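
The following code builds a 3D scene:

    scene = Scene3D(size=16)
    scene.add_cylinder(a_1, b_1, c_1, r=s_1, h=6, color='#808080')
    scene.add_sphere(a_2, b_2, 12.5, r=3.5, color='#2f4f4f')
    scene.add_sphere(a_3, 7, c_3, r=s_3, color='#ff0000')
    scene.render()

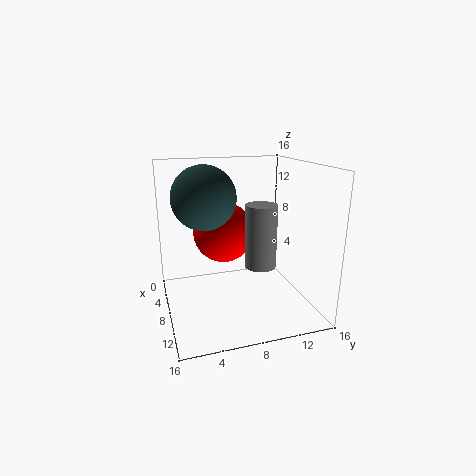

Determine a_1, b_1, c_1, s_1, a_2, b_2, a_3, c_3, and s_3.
a_1 = 13.5; b_1 = 8.5; c_1 = 7; s_1 = 1.5; a_2 = 7; b_2 = 4.5; a_3 = 5.5; c_3 = 8; s_3 = 3.5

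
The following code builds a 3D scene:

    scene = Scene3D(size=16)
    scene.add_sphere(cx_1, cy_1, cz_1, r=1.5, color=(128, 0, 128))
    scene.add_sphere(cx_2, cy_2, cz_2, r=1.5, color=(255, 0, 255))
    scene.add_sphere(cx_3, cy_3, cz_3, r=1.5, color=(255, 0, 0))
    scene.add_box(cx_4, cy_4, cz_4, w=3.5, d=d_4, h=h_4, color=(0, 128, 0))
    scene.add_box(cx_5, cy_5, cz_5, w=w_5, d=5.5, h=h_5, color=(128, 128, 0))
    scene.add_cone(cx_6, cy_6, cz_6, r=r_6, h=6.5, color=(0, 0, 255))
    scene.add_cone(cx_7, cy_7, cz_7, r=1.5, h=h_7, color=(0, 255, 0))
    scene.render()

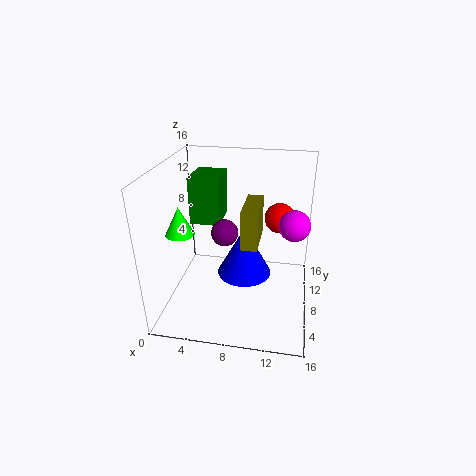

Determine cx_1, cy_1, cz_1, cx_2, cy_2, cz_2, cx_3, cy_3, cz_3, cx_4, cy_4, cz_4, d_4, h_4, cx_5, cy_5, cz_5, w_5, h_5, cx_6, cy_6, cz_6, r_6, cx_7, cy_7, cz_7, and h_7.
cx_1 = 6.5; cy_1 = 8; cz_1 = 8.5; cx_2 = 14; cy_2 = 5; cz_2 = 11.5; cx_3 = 12.5; cy_3 = 6.5; cz_3 = 11.5; cx_4 = 2; cy_4 = 9.5; cz_4 = 8.5; d_4 = 4.5; h_4 = 5.5; cx_5 = 8; cy_5 = 9.5; cz_5 = 5.5; w_5 = 2; h_5 = 5; cx_6 = 8; cy_6 = 12.5; cz_6 = 0.5; r_6 = 3.5; cx_7 = 2.5; cy_7 = 5; cz_7 = 9.5; h_7 = 3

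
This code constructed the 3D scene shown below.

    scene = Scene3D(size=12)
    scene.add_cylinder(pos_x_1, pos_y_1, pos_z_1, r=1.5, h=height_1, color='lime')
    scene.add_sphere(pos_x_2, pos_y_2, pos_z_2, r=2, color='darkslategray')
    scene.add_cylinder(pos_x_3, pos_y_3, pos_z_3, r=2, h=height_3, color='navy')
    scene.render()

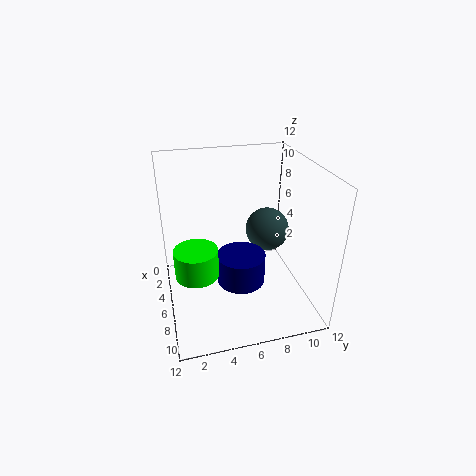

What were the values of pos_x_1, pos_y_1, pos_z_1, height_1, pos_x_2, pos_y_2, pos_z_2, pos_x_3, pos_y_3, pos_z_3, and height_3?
pos_x_1 = 10; pos_y_1 = 2; pos_z_1 = 6; height_1 = 2; pos_x_2 = 3.5; pos_y_2 = 9.5; pos_z_2 = 5; pos_x_3 = 7; pos_y_3 = 6; pos_z_3 = 2.5; height_3 = 2.5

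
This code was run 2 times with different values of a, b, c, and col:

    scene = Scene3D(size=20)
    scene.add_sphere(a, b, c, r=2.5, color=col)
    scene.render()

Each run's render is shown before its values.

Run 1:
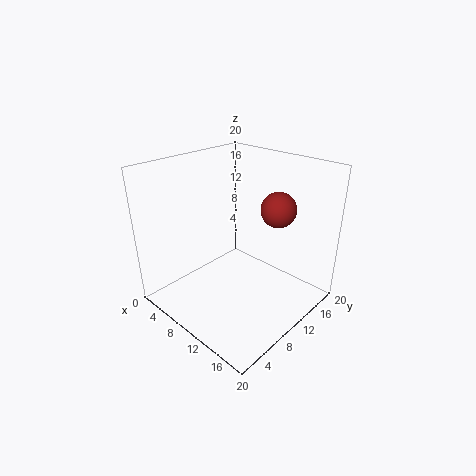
a = 13, b = 15, c = 13.5, col = 'brown'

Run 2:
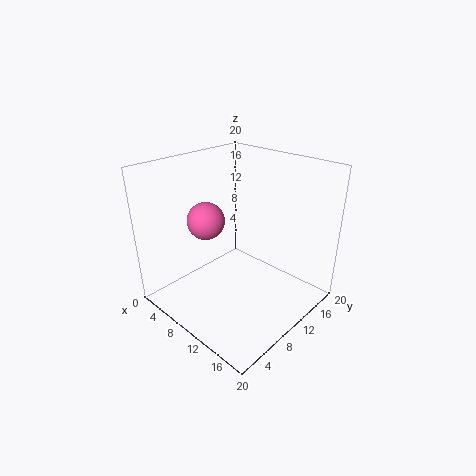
a = 7.5, b = 6.5, c = 13, col = 'hotpink'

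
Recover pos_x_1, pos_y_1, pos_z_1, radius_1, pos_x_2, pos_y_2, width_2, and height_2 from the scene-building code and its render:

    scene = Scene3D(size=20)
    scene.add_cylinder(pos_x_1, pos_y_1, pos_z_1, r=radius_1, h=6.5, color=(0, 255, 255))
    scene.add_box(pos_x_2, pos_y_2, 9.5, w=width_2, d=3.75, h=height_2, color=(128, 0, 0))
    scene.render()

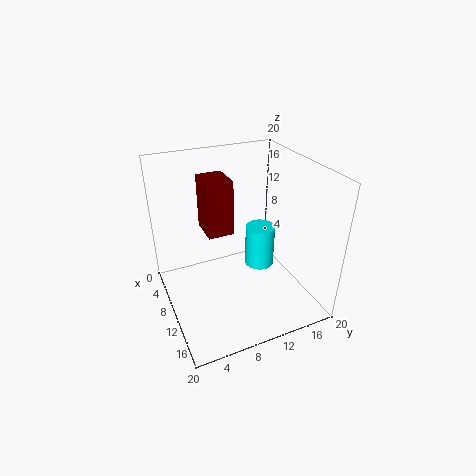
pos_x_1 = 7.25
pos_y_1 = 15
pos_z_1 = 2.75
radius_1 = 2.25
pos_x_2 = 3.25
pos_y_2 = 6.5
width_2 = 4.75
height_2 = 8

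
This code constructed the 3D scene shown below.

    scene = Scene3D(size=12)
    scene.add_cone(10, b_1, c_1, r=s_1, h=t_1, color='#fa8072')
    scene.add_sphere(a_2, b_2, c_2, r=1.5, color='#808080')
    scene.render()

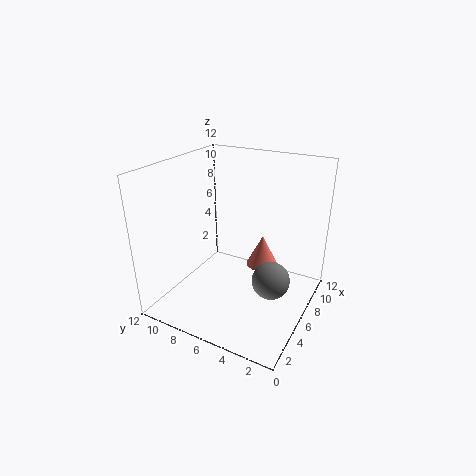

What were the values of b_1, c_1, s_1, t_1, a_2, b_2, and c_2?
b_1 = 5.5, c_1 = 1.5, s_1 = 1.5, t_1 = 3, a_2 = 5, b_2 = 2.5, c_2 = 3.5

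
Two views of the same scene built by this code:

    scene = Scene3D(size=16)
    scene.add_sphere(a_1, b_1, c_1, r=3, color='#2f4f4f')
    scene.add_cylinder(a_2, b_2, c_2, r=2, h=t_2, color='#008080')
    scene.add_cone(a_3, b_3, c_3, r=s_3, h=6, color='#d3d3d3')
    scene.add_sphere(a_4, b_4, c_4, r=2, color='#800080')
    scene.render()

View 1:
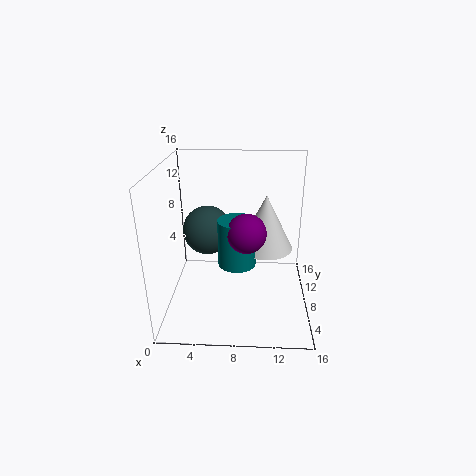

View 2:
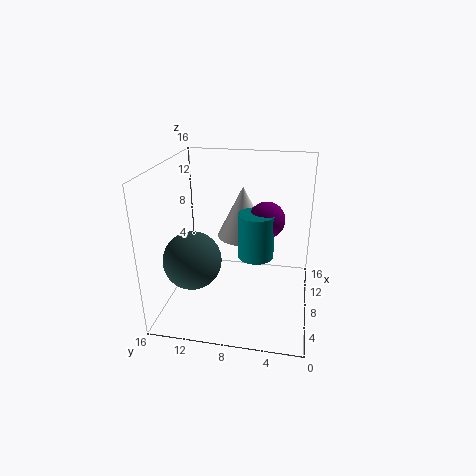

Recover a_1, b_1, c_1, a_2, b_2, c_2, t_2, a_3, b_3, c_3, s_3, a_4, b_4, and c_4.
a_1 = 4; b_1 = 12; c_1 = 7; a_2 = 8; b_2 = 6; c_2 = 6; t_2 = 5; a_3 = 11; b_3 = 8; c_3 = 7; s_3 = 3; a_4 = 9; b_4 = 5; c_4 = 10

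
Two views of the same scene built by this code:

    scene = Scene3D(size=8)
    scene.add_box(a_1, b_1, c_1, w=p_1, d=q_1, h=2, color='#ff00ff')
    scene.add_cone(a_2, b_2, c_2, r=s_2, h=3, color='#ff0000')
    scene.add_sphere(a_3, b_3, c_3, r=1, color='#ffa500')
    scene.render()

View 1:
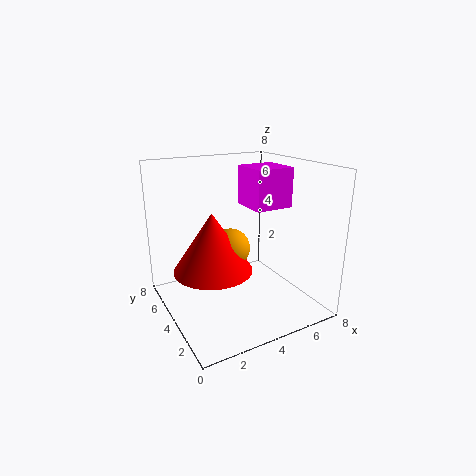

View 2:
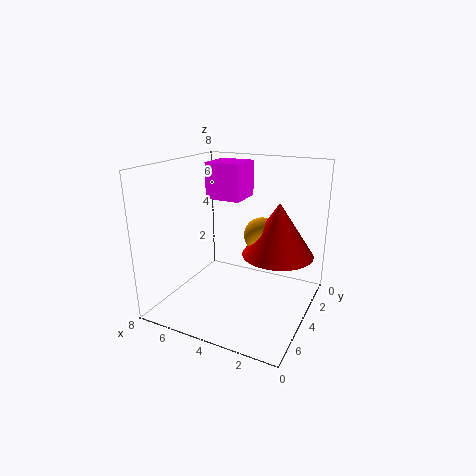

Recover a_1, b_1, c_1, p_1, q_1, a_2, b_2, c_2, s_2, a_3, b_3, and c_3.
a_1 = 4, b_1 = 2, c_1 = 6, p_1 = 2, q_1 = 2, a_2 = 2, b_2 = 3, c_2 = 3, s_2 = 2, a_3 = 3, b_3 = 3, c_3 = 4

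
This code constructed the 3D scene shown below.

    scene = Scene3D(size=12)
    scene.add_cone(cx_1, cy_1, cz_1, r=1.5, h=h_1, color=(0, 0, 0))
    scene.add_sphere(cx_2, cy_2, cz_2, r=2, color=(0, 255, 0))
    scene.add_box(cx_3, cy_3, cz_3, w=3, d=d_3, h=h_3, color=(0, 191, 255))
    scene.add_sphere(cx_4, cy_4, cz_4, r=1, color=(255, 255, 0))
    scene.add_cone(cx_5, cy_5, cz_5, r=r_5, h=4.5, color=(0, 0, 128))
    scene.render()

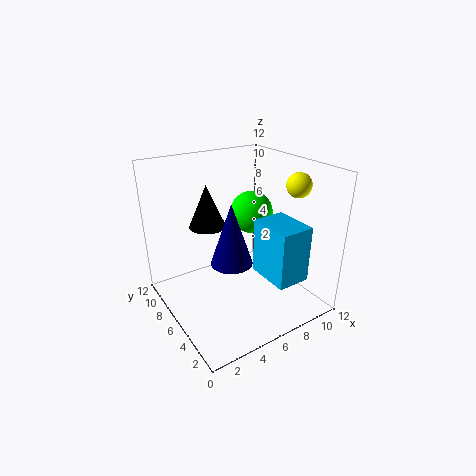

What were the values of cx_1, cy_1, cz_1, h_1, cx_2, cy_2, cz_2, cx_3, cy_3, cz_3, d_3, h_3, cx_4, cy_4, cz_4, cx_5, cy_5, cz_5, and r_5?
cx_1 = 4, cy_1 = 7.5, cz_1 = 7, h_1 = 3.5, cx_2 = 9.5, cy_2 = 9, cz_2 = 6.5, cx_3 = 8, cy_3 = 2.5, cz_3 = 2, d_3 = 4, h_3 = 5, cx_4 = 10, cy_4 = 3.5, cz_4 = 10.5, cx_5 = 3.5, cy_5 = 3, cz_5 = 6, r_5 = 1.5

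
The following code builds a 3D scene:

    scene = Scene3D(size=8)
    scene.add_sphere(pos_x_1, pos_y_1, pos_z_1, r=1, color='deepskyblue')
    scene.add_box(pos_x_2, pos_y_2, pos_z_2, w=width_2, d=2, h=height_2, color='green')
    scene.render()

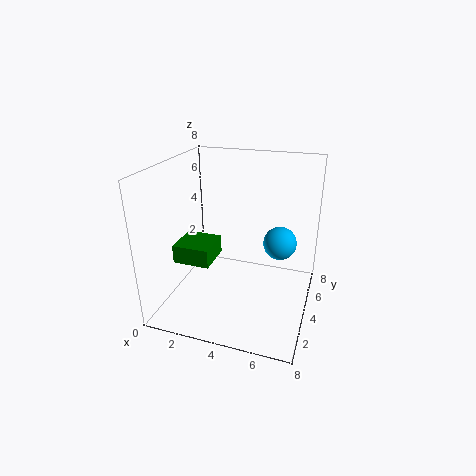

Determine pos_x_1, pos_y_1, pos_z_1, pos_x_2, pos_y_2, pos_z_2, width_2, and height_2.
pos_x_1 = 6
pos_y_1 = 6
pos_z_1 = 3
pos_x_2 = 1
pos_y_2 = 2
pos_z_2 = 3
width_2 = 2
height_2 = 1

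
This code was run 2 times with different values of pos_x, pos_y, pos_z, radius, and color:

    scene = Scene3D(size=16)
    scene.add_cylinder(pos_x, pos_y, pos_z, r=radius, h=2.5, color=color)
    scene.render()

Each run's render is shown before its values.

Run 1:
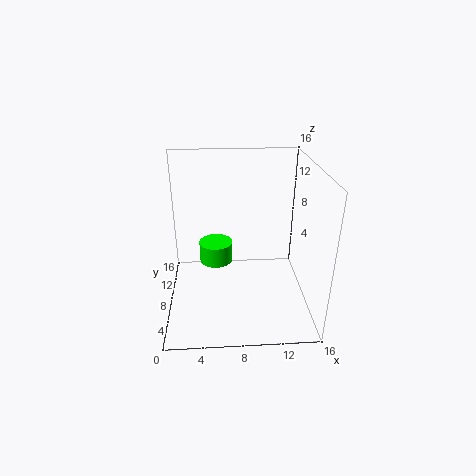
pos_x = 5.5; pos_y = 11; pos_z = 3.5; radius = 2; color = 'lime'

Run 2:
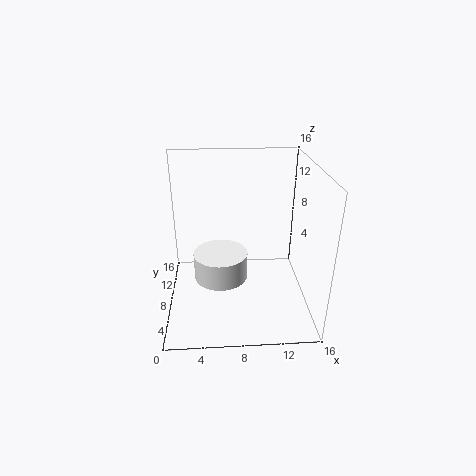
pos_x = 6; pos_y = 2.5; pos_z = 7; radius = 2.5; color = 'white'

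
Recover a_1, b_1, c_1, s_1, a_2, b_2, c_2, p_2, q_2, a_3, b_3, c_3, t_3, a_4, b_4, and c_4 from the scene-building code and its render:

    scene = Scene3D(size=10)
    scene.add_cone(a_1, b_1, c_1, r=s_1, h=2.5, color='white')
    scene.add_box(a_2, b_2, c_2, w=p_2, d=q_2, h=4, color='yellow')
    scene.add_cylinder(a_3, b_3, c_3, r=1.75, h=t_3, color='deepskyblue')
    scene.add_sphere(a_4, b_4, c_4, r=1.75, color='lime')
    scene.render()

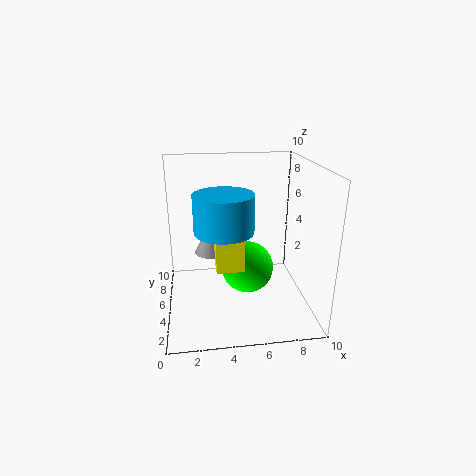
a_1 = 3.25, b_1 = 6.75, c_1 = 3.25, s_1 = 1.25, a_2 = 3.25, b_2 = 2, c_2 = 4, p_2 = 1.75, q_2 = 1.5, a_3 = 3.75, b_3 = 2, c_3 = 6.75, t_3 = 2.25, a_4 = 5.5, b_4 = 4, c_4 = 3.25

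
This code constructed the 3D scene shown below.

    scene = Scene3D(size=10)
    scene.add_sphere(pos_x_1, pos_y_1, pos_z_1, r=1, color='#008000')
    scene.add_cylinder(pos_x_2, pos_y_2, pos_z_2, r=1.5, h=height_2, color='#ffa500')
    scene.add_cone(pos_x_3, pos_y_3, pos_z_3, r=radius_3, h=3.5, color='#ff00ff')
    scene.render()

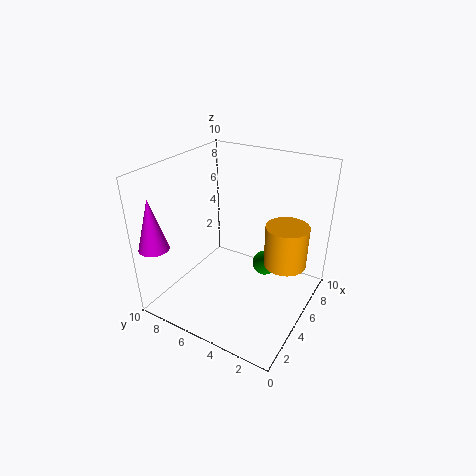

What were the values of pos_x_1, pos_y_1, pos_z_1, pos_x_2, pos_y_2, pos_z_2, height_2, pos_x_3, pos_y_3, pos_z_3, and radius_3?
pos_x_1 = 8.5
pos_y_1 = 4.5
pos_z_1 = 1
pos_x_2 = 6.5
pos_y_2 = 2
pos_z_2 = 3
height_2 = 3
pos_x_3 = 1
pos_y_3 = 9
pos_z_3 = 5
radius_3 = 1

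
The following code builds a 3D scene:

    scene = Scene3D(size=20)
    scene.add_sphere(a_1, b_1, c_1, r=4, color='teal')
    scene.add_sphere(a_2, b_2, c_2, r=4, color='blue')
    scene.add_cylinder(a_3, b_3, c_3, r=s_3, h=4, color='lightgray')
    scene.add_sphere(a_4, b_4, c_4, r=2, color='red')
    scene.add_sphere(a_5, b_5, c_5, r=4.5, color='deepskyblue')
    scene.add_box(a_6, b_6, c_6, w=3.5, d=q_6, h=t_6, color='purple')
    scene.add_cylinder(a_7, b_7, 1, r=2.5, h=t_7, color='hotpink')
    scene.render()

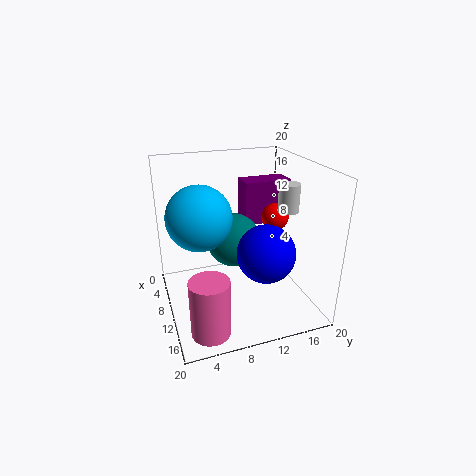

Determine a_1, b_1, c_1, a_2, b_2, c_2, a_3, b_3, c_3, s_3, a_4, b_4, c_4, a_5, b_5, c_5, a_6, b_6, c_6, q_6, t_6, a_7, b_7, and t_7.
a_1 = 6.5; b_1 = 10.5; c_1 = 8; a_2 = 13; b_2 = 13; c_2 = 8.5; a_3 = 10; b_3 = 17.5; c_3 = 13; s_3 = 1.5; a_4 = 8; b_4 = 16.5; c_4 = 11.5; a_5 = 8.5; b_5 = 5; c_5 = 13; a_6 = 3; b_6 = 12.5; c_6 = 10; q_6 = 7; t_6 = 6.5; a_7 = 17; b_7 = 4; t_7 = 7.5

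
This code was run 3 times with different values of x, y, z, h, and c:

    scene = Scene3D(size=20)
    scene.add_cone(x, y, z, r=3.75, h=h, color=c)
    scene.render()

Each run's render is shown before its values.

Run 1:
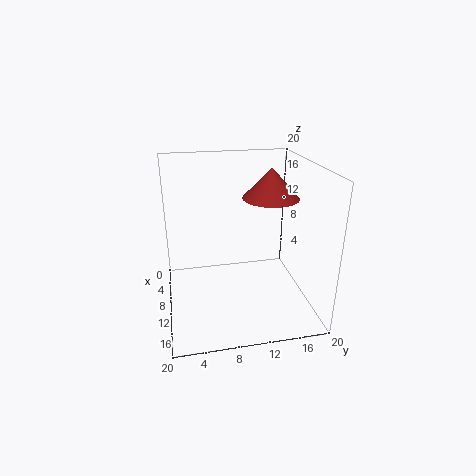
x = 10.75; y = 14.25; z = 15.75; h = 4; c = 'brown'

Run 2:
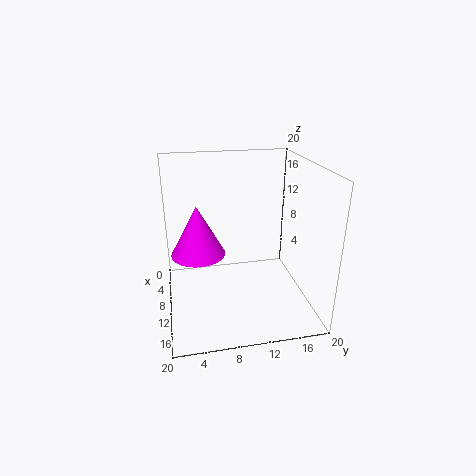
x = 9.25; y = 4.5; z = 7.75; h = 7; c = 'magenta'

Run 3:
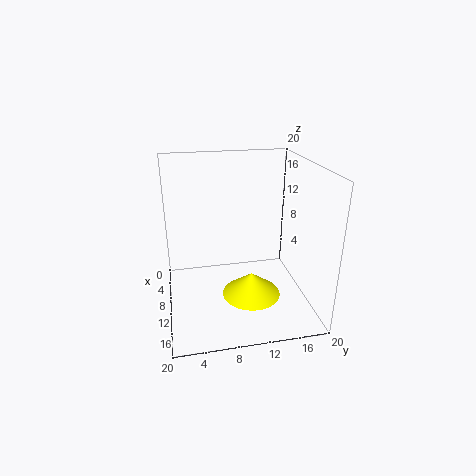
x = 15; y = 10.75; z = 4.25; h = 3; c = 'yellow'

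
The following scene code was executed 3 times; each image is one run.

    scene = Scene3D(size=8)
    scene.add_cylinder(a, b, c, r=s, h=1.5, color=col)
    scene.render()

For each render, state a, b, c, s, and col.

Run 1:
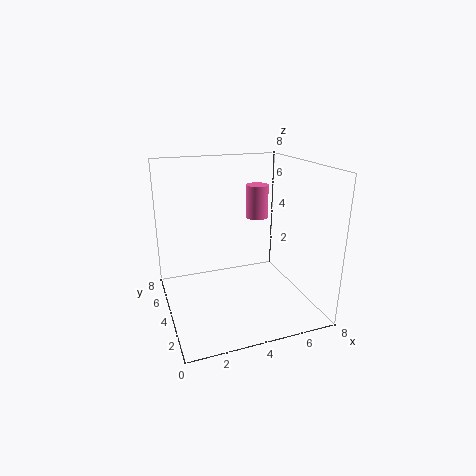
a = 4, b = 1.5, c = 6, s = 0.5, col = 'hotpink'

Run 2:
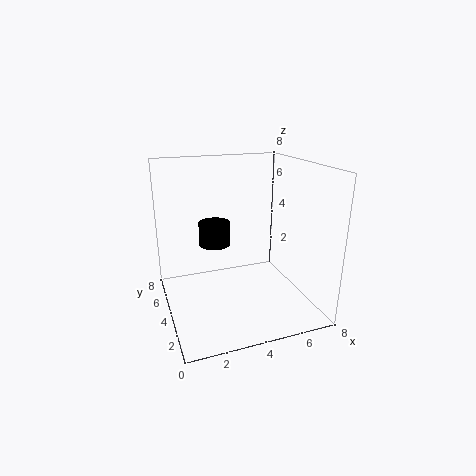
a = 3.5, b = 7, c = 2.5, s = 1, col = 'black'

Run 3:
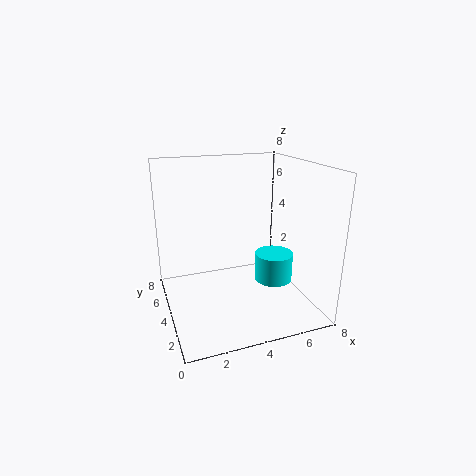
a = 5.5, b = 2.5, c = 2, s = 1, col = 'cyan'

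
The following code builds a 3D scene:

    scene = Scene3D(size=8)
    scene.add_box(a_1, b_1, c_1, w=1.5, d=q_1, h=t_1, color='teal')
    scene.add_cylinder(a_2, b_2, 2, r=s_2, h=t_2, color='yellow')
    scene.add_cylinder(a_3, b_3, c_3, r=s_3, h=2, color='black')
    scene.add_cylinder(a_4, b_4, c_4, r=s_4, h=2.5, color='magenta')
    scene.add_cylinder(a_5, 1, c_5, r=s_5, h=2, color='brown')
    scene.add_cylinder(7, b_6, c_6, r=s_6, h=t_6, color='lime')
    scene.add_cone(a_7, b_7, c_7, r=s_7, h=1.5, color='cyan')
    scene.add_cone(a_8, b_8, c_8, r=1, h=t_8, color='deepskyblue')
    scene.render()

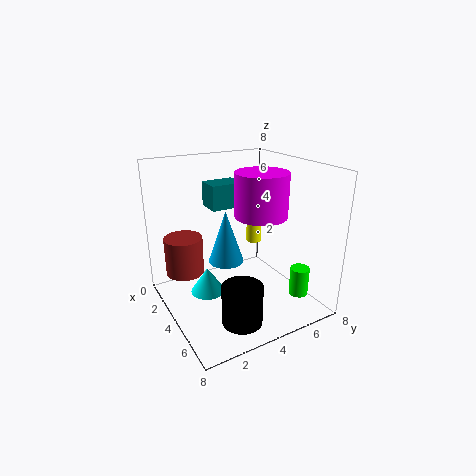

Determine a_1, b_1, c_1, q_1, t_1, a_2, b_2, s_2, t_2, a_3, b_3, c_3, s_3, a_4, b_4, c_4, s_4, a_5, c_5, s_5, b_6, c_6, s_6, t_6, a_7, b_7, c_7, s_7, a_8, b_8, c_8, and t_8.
a_1 = 0.5, b_1 = 3.5, c_1 = 5, q_1 = 2, t_1 = 1.5, a_2 = 1, b_2 = 7, s_2 = 0.5, t_2 = 2, a_3 = 7, b_3 = 2.5, c_3 = 1, s_3 = 1, a_4 = 4, b_4 = 5.5, c_4 = 5, s_4 = 1.5, a_5 = 3.5, c_5 = 2.5, s_5 = 1, b_6 = 6, c_6 = 1.5, s_6 = 0.5, t_6 = 1.5, a_7 = 3, b_7 = 2.5, c_7 = 0.5, s_7 = 1, a_8 = 3.5, b_8 = 3.5, c_8 = 2.5, t_8 = 3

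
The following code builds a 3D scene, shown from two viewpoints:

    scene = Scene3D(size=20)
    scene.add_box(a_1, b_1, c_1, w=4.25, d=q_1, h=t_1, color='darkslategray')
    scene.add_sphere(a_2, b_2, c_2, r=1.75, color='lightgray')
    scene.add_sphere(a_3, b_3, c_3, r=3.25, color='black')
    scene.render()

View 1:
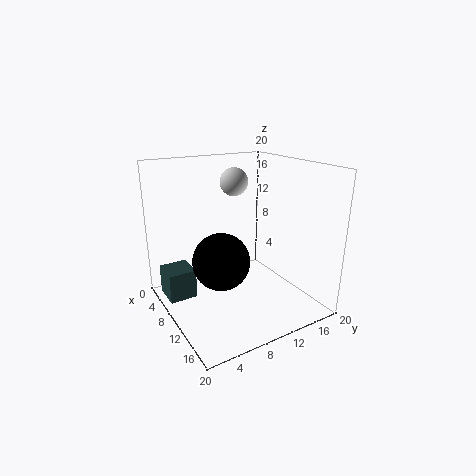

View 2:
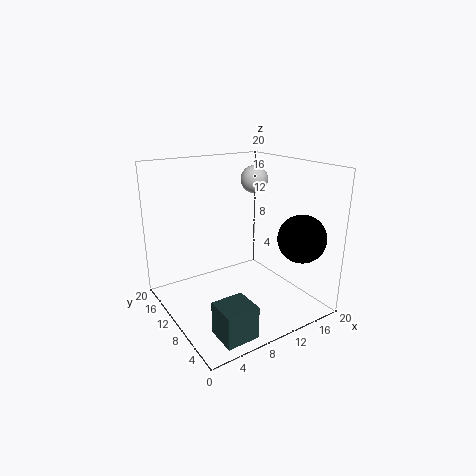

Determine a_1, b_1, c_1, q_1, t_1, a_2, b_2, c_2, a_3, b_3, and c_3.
a_1 = 2.75; b_1 = 0.75; c_1 = 0.75; q_1 = 4; t_1 = 4.25; a_2 = 11.5; b_2 = 8.5; c_2 = 18.25; a_3 = 16.25; b_3 = 4; c_3 = 10.5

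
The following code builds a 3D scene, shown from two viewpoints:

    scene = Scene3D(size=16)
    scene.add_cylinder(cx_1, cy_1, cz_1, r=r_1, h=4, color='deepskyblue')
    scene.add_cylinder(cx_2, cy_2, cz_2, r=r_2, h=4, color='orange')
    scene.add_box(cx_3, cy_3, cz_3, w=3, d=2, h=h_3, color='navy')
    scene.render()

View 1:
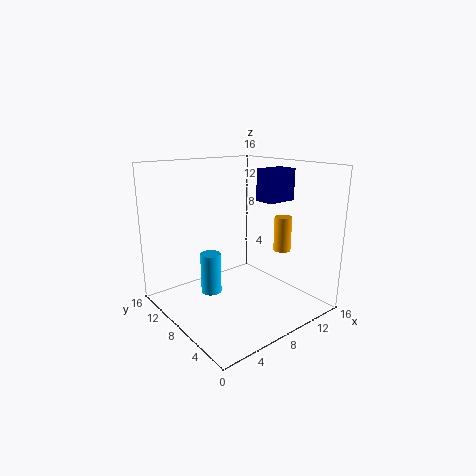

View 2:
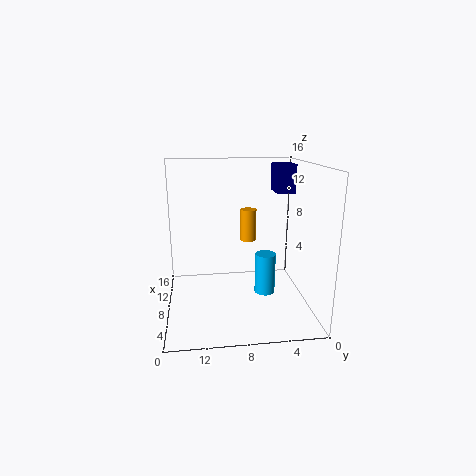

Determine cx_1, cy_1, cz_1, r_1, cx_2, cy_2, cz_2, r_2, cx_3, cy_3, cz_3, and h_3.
cx_1 = 3; cy_1 = 6; cz_1 = 4; r_1 = 1; cx_2 = 13; cy_2 = 6; cz_2 = 6; r_2 = 1; cx_3 = 7; cy_3 = 2; cz_3 = 13; h_3 = 3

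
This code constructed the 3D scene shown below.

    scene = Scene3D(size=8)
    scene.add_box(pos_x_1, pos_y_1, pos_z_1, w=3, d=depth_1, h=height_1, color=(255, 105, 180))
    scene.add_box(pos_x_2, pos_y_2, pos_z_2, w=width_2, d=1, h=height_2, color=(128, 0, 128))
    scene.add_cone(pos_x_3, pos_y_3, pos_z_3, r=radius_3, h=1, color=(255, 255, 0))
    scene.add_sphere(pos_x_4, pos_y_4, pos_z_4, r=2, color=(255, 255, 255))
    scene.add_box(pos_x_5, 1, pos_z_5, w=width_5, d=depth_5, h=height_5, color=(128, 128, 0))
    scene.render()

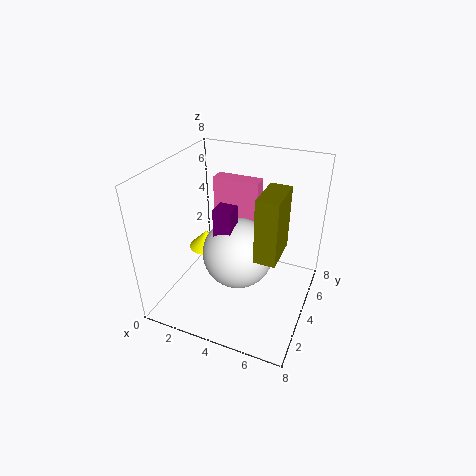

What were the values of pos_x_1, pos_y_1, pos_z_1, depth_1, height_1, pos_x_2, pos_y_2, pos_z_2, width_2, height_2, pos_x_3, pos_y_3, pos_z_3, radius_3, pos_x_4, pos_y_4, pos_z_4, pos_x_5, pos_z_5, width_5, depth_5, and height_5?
pos_x_1 = 1, pos_y_1 = 7, pos_z_1 = 3, depth_1 = 1, height_1 = 3, pos_x_2 = 3, pos_y_2 = 3, pos_z_2 = 3, width_2 = 1, height_2 = 3, pos_x_3 = 2, pos_y_3 = 4, pos_z_3 = 3, radius_3 = 1, pos_x_4 = 4, pos_y_4 = 4, pos_z_4 = 3, pos_x_5 = 6, pos_z_5 = 5, width_5 = 1, depth_5 = 2, height_5 = 3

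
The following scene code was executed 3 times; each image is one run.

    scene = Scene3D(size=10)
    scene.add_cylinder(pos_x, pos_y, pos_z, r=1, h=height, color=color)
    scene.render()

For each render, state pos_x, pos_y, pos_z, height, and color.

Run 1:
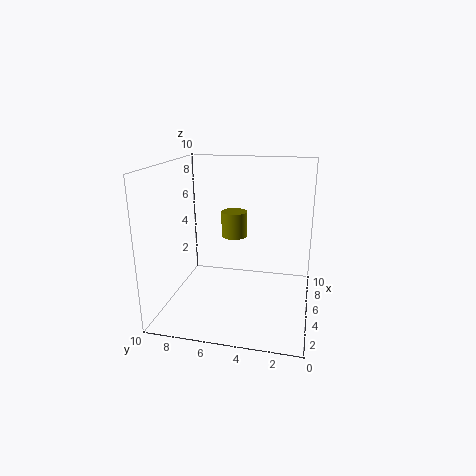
pos_x = 8, pos_y = 6, pos_z = 4, height = 2, color = 'olive'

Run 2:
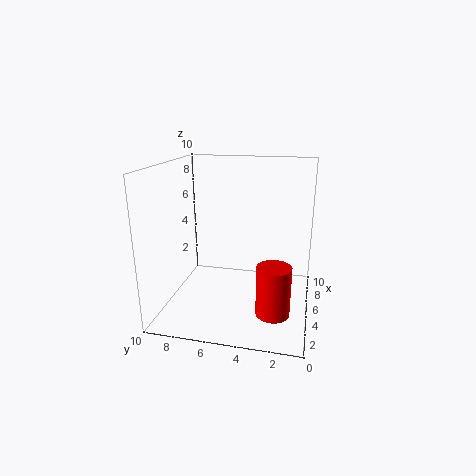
pos_x = 1, pos_y = 2, pos_z = 2, height = 3, color = 'red'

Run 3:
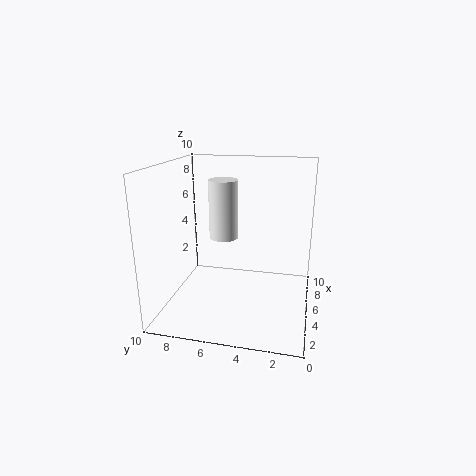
pos_x = 5, pos_y = 6, pos_z = 5, height = 4, color = 'white'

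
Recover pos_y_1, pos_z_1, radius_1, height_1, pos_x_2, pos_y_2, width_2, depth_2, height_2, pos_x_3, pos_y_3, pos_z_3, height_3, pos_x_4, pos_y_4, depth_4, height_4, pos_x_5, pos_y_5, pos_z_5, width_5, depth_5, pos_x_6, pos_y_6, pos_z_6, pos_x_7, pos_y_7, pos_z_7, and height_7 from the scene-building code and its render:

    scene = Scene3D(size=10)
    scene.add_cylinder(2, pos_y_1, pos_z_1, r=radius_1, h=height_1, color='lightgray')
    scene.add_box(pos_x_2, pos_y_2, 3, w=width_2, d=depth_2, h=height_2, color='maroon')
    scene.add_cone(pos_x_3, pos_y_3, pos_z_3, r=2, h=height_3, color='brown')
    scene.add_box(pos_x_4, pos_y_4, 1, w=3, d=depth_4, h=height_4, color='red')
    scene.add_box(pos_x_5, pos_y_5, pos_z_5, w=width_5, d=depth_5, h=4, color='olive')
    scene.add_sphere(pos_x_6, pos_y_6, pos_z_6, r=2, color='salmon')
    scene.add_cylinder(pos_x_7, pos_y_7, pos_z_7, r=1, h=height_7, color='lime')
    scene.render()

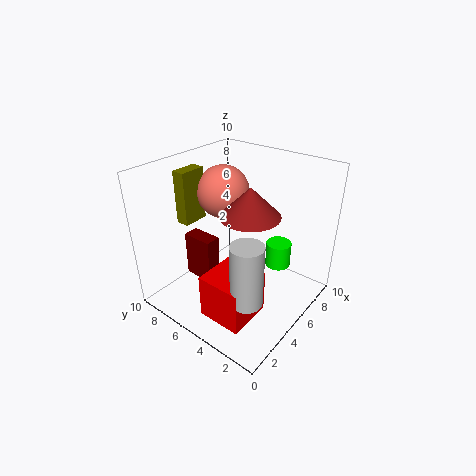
pos_y_1 = 2
pos_z_1 = 3
radius_1 = 1
height_1 = 4
pos_x_2 = 2
pos_y_2 = 5
width_2 = 1
depth_2 = 2
height_2 = 3
pos_x_3 = 5
pos_y_3 = 4
pos_z_3 = 7
height_3 = 2
pos_x_4 = 1
pos_y_4 = 2
depth_4 = 3
height_4 = 3
pos_x_5 = 4
pos_y_5 = 9
pos_z_5 = 5
width_5 = 2
depth_5 = 1
pos_x_6 = 7
pos_y_6 = 8
pos_z_6 = 7
pos_x_7 = 9
pos_y_7 = 4
pos_z_7 = 1
height_7 = 2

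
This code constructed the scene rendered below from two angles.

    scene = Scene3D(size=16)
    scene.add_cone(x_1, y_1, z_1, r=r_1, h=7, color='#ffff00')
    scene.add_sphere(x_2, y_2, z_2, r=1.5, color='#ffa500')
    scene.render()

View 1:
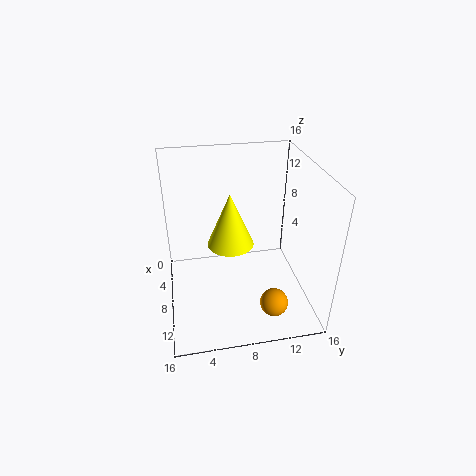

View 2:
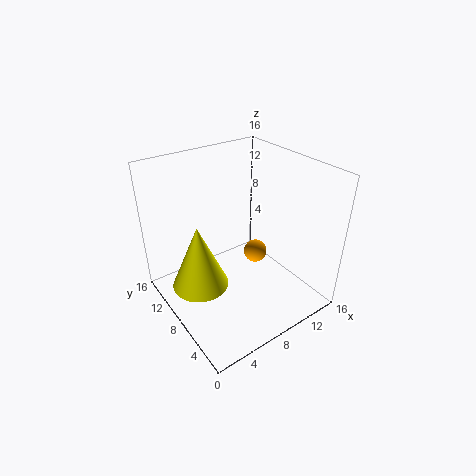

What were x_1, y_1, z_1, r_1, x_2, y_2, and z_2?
x_1 = 3
y_1 = 8
z_1 = 4
r_1 = 3
x_2 = 13
y_2 = 11
z_2 = 2.5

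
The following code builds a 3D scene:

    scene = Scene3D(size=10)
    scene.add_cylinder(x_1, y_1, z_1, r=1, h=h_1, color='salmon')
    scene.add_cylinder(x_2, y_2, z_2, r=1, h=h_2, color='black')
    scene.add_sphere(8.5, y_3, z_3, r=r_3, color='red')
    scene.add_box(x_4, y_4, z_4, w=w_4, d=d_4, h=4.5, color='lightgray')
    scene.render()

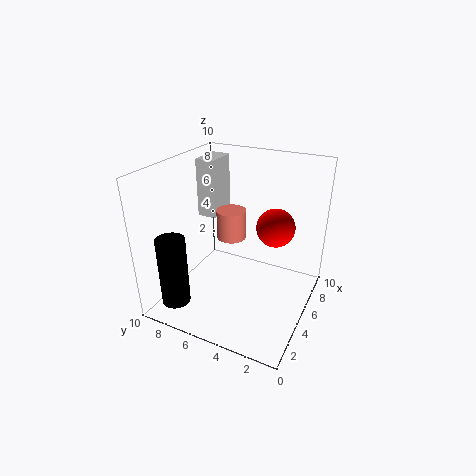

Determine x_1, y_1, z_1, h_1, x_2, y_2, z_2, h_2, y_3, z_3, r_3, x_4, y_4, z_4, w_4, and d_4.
x_1 = 5
y_1 = 5.5
z_1 = 5
h_1 = 2
x_2 = 2
y_2 = 8.5
z_2 = 0.5
h_2 = 5
y_3 = 3.5
z_3 = 4.5
r_3 = 1.5
x_4 = 7
y_4 = 8
z_4 = 5
w_4 = 2.5
d_4 = 1.5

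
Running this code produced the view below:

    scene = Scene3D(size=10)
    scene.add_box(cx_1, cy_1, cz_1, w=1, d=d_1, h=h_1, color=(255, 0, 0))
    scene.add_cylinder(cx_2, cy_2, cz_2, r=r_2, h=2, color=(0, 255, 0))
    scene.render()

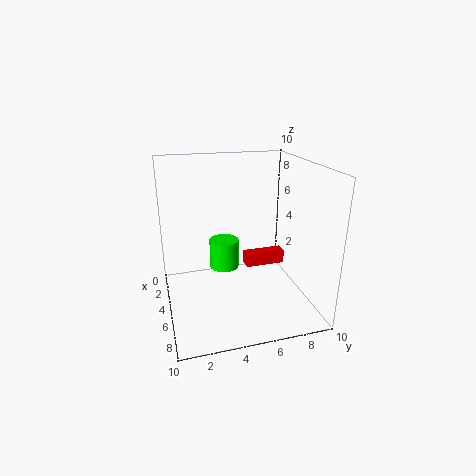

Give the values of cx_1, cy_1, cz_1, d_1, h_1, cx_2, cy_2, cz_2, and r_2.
cx_1 = 3
cy_1 = 6
cz_1 = 2
d_1 = 3
h_1 = 1
cx_2 = 5
cy_2 = 4
cz_2 = 3
r_2 = 1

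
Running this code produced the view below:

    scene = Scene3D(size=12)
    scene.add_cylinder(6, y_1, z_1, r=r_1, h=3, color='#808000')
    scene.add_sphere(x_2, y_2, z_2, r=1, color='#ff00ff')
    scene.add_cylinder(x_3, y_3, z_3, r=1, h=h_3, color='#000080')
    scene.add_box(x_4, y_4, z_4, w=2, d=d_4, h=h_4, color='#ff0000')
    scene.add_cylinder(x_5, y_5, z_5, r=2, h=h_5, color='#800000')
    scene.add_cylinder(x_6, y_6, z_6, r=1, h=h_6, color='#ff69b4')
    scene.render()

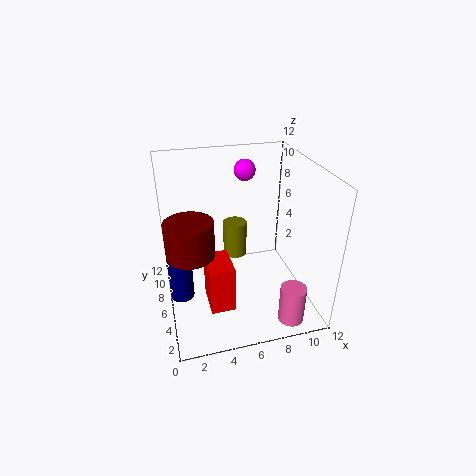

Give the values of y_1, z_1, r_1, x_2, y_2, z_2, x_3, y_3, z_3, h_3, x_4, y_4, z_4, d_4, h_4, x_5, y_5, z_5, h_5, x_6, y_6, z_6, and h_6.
y_1 = 7; z_1 = 4; r_1 = 1; x_2 = 8; y_2 = 11; z_2 = 10; x_3 = 1; y_3 = 6; z_3 = 1; h_3 = 5; x_4 = 3; y_4 = 3; z_4 = 1; d_4 = 3; h_4 = 4; x_5 = 2; y_5 = 6; z_5 = 5; h_5 = 3; x_6 = 9; y_6 = 1; z_6 = 1; h_6 = 3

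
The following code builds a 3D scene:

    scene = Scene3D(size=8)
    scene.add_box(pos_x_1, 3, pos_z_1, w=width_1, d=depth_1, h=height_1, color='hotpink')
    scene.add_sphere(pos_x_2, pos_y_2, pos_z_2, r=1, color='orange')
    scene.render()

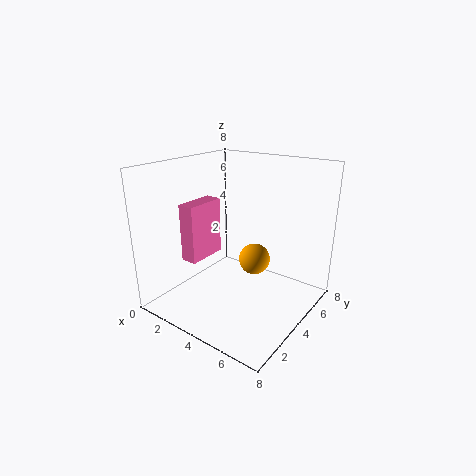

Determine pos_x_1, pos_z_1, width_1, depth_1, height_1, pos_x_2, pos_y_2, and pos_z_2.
pos_x_1 = 0.5
pos_z_1 = 2
width_1 = 1
depth_1 = 2.5
height_1 = 3.5
pos_x_2 = 3.5
pos_y_2 = 6.5
pos_z_2 = 1.5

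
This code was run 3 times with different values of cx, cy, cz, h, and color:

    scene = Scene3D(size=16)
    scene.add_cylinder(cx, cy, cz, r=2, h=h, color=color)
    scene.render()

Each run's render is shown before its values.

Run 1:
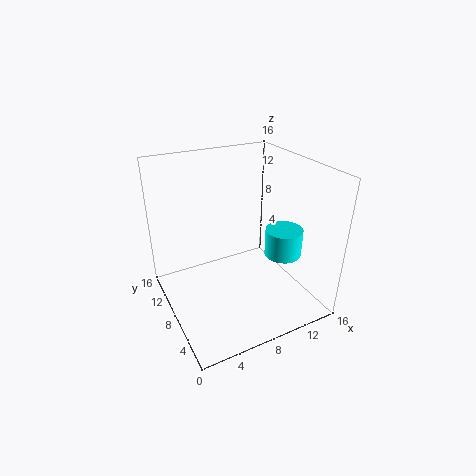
cx = 12
cy = 5
cz = 6.5
h = 3
color = 'cyan'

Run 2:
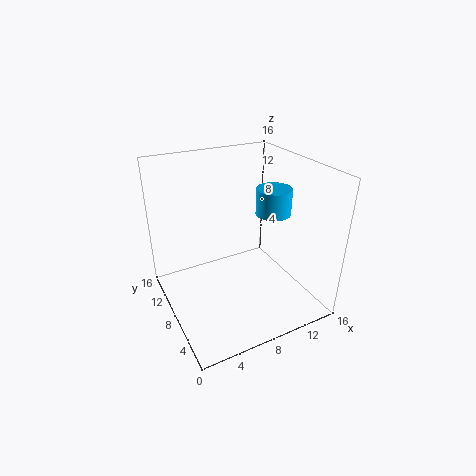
cx = 12.5
cy = 8
cz = 10
h = 3
color = 'deepskyblue'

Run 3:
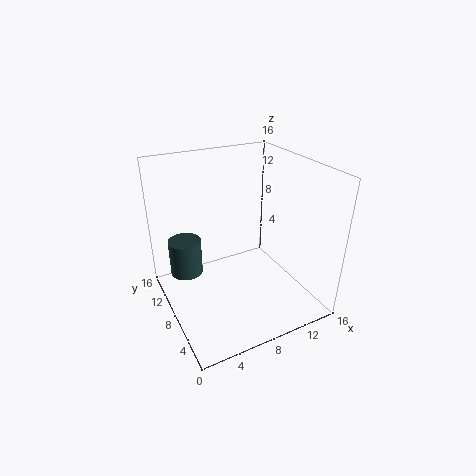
cx = 3.5
cy = 13.5
cz = 1.5
h = 4.5
color = 'darkslategray'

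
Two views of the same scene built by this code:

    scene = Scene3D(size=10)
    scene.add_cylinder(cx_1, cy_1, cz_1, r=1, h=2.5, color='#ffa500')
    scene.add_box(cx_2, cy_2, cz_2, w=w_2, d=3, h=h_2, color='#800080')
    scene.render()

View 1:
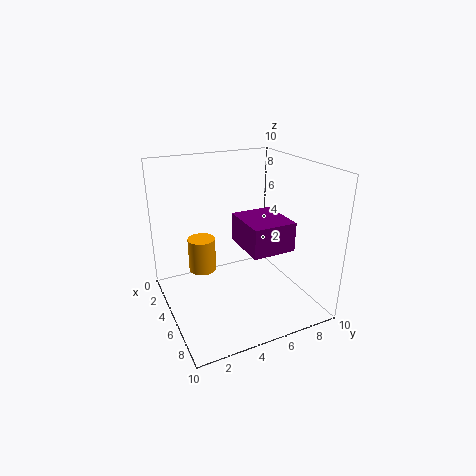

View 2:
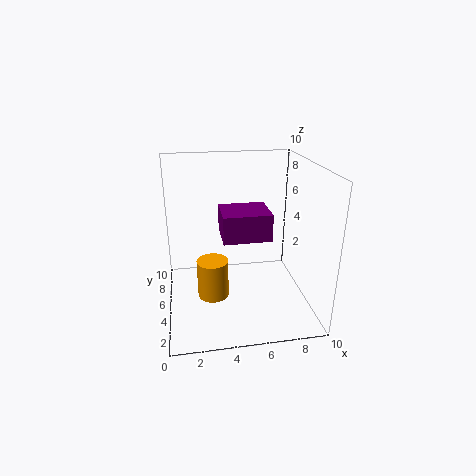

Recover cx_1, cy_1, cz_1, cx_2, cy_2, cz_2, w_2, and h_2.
cx_1 = 3; cy_1 = 3; cz_1 = 2; cx_2 = 4; cy_2 = 5; cz_2 = 4.5; w_2 = 3.5; h_2 = 2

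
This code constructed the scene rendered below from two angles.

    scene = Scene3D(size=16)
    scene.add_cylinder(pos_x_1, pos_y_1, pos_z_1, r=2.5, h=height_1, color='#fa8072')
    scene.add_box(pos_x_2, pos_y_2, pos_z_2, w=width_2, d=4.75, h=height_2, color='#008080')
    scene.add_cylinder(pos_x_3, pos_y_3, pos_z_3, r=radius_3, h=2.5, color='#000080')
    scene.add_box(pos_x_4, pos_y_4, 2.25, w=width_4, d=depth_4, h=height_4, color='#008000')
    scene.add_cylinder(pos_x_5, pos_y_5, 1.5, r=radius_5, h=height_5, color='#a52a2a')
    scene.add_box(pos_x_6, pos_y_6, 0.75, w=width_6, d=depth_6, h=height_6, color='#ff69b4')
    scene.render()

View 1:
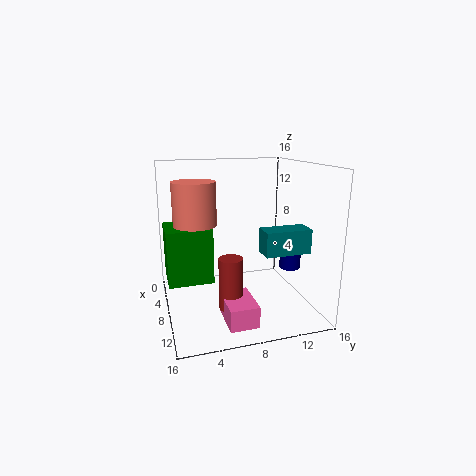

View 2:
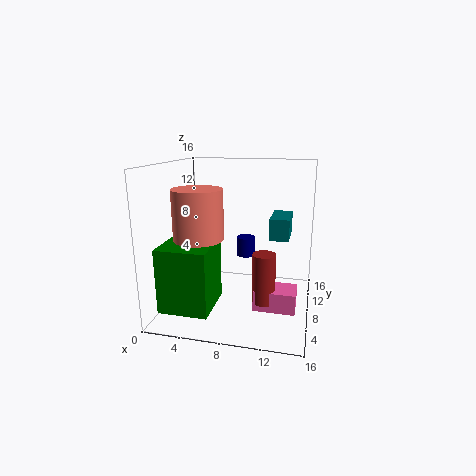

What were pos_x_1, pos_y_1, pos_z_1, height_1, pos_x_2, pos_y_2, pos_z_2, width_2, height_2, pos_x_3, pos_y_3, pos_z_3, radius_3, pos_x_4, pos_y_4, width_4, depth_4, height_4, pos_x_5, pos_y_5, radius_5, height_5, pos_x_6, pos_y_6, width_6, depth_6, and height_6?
pos_x_1 = 5, pos_y_1 = 3.75, pos_z_1 = 9, height_1 = 5, pos_x_2 = 11.25, pos_y_2 = 9.25, pos_z_2 = 7.5, width_2 = 2.25, height_2 = 2.5, pos_x_3 = 7.5, pos_y_3 = 14.75, pos_z_3 = 3.5, radius_3 = 1.25, pos_x_4 = 1.75, pos_y_4 = 0.25, width_4 = 5, depth_4 = 5.25, height_4 = 6.5, pos_x_5 = 11.25, pos_y_5 = 6.25, radius_5 = 1.25, height_5 = 5.5, pos_x_6 = 10.25, pos_y_6 = 5.25, width_6 = 4.5, depth_6 = 3, height_6 = 2.25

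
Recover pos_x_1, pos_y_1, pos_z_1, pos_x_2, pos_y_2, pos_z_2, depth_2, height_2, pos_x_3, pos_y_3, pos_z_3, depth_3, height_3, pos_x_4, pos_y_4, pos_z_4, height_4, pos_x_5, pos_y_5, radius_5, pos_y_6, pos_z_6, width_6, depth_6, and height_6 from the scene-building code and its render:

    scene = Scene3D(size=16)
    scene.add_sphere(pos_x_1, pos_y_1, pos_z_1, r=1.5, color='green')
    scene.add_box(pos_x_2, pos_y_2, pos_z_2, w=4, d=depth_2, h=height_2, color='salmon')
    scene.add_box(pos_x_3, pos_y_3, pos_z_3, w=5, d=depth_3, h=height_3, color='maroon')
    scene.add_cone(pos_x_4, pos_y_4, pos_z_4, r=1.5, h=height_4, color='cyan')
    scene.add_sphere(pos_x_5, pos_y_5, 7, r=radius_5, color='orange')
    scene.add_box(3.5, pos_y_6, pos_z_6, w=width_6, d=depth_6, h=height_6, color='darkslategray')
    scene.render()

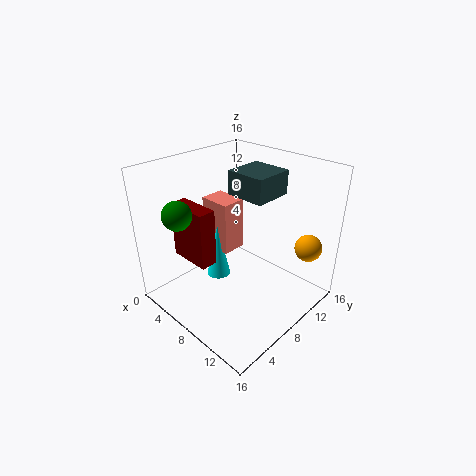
pos_x_1 = 5.5; pos_y_1 = 2; pos_z_1 = 12; pos_x_2 = 1; pos_y_2 = 9; pos_z_2 = 4; depth_2 = 3; height_2 = 6.5; pos_x_3 = 1.5; pos_y_3 = 4; pos_z_3 = 5; depth_3 = 2; height_3 = 6.5; pos_x_4 = 3.5; pos_y_4 = 9; pos_z_4 = 0.5; height_4 = 7; pos_x_5 = 14; pos_y_5 = 13; radius_5 = 1.5; pos_y_6 = 11; pos_z_6 = 11; width_6 = 5; depth_6 = 5; height_6 = 3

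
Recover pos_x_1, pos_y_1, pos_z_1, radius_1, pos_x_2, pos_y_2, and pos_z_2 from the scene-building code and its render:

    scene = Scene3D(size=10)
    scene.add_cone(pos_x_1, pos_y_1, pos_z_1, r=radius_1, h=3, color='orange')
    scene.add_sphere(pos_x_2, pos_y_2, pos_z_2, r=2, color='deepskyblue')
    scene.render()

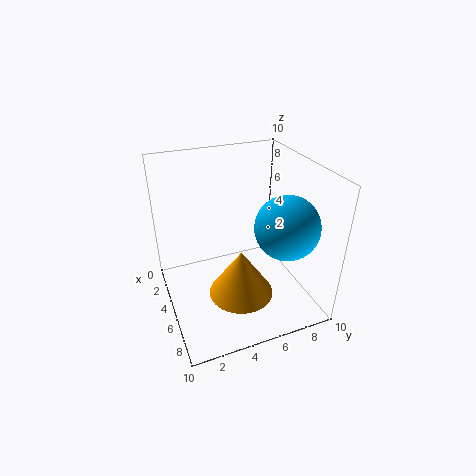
pos_x_1 = 8
pos_y_1 = 4
pos_z_1 = 3
radius_1 = 2
pos_x_2 = 8
pos_y_2 = 7
pos_z_2 = 7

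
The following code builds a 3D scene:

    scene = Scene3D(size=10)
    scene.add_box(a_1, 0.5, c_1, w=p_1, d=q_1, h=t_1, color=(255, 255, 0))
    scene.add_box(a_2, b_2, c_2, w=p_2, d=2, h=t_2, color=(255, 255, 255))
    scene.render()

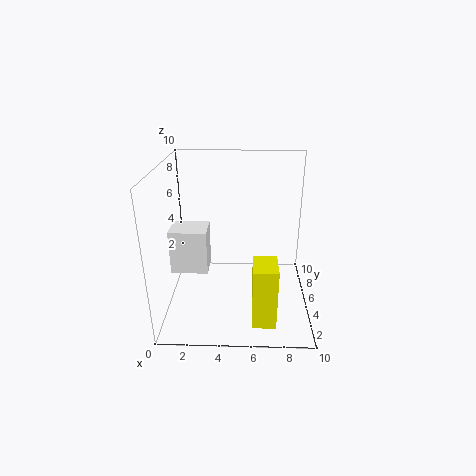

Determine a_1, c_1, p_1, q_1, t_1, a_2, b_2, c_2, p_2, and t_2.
a_1 = 6; c_1 = 1; p_1 = 1.5; q_1 = 2; t_1 = 4; a_2 = 0.5; b_2 = 3.5; c_2 = 3; p_2 = 2.5; t_2 = 3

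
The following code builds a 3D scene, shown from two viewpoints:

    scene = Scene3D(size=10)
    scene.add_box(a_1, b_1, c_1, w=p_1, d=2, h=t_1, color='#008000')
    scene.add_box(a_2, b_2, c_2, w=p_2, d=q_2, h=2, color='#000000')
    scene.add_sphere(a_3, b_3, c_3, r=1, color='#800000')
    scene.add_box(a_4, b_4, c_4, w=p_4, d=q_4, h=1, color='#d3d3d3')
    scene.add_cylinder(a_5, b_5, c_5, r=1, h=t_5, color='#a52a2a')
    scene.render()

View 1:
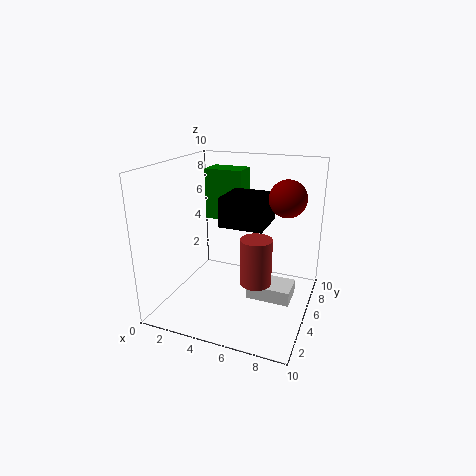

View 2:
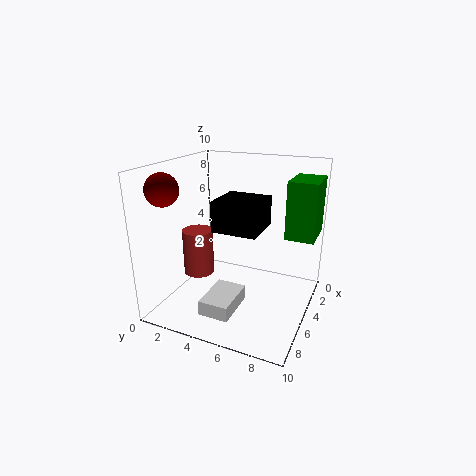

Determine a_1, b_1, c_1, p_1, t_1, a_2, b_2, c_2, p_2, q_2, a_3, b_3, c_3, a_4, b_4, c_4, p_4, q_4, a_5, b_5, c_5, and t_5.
a_1 = 1
b_1 = 8
c_1 = 5
p_1 = 3
t_1 = 4
a_2 = 4
b_2 = 4
c_2 = 6
p_2 = 3
q_2 = 3
a_3 = 9
b_3 = 2
c_3 = 9
a_4 = 6
b_4 = 4
c_4 = 1
p_4 = 3
q_4 = 2
a_5 = 7
b_5 = 3
c_5 = 3
t_5 = 3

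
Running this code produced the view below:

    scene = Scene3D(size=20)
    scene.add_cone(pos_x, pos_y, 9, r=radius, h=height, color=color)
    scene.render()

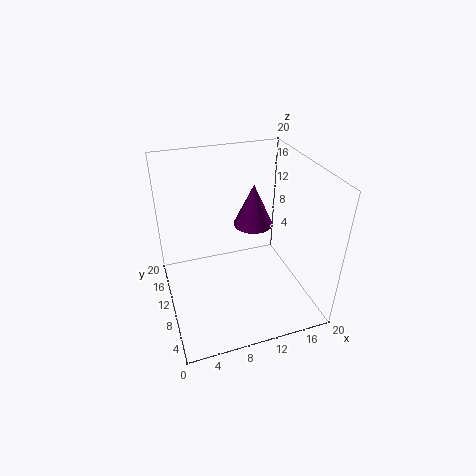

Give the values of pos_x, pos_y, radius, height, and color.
pos_x = 14, pos_y = 14.5, radius = 3, height = 6.5, color = 'purple'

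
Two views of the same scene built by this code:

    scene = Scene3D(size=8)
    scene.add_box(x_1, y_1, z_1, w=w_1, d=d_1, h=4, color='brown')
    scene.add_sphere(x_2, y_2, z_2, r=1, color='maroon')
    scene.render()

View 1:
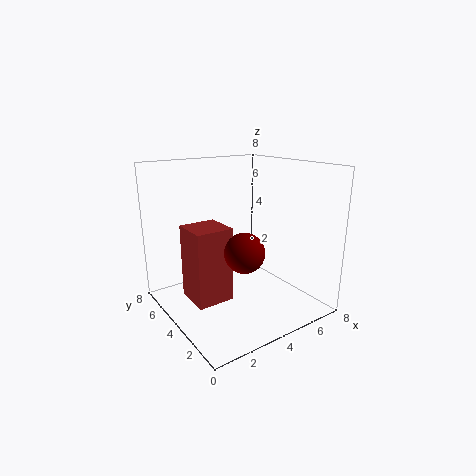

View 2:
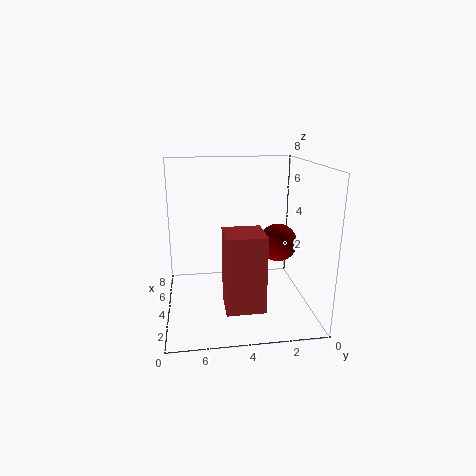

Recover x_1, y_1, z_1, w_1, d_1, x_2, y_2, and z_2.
x_1 = 1, y_1 = 3, z_1 = 1, w_1 = 2, d_1 = 2, x_2 = 3, y_2 = 2, z_2 = 4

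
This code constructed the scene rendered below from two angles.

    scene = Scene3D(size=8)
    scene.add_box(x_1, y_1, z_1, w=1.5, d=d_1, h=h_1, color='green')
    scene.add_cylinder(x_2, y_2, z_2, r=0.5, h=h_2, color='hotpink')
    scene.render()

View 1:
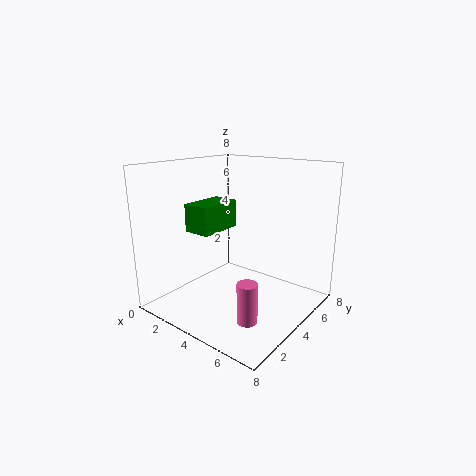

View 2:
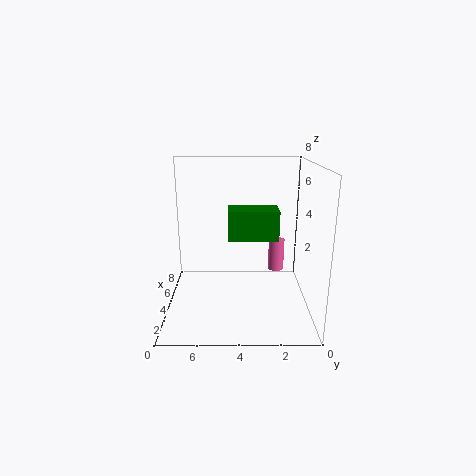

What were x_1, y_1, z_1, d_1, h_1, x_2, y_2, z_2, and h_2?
x_1 = 2, y_1 = 2, z_1 = 4.5, d_1 = 2.5, h_1 = 1.5, x_2 = 6.5, y_2 = 1.5, z_2 = 1, h_2 = 2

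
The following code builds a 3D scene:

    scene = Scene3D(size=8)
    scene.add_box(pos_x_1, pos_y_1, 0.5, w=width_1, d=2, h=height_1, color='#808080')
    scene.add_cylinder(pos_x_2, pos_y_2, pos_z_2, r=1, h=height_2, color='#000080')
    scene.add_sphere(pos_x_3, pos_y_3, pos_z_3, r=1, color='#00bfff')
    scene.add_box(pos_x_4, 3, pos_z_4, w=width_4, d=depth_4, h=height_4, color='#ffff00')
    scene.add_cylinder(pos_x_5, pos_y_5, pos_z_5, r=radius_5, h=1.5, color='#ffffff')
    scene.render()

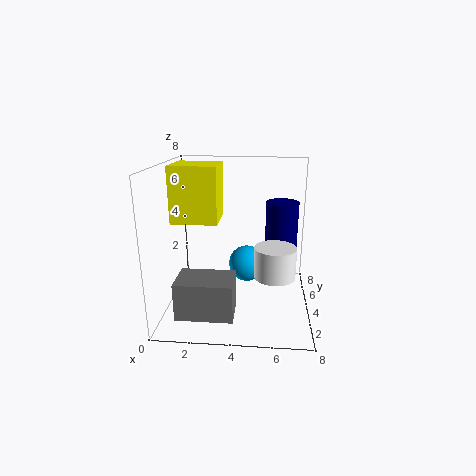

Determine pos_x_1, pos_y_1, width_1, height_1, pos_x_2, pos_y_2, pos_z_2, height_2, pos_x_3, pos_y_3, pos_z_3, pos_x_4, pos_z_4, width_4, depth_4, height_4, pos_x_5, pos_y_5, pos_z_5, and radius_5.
pos_x_1 = 1; pos_y_1 = 1; width_1 = 3; height_1 = 2; pos_x_2 = 6.5; pos_y_2 = 6.5; pos_z_2 = 2.5; height_2 = 3; pos_x_3 = 4.5; pos_y_3 = 4; pos_z_3 = 2.5; pos_x_4 = 0.5; pos_z_4 = 5; width_4 = 2.5; depth_4 = 2.5; height_4 = 3; pos_x_5 = 6; pos_y_5 = 1.5; pos_z_5 = 3; radius_5 = 1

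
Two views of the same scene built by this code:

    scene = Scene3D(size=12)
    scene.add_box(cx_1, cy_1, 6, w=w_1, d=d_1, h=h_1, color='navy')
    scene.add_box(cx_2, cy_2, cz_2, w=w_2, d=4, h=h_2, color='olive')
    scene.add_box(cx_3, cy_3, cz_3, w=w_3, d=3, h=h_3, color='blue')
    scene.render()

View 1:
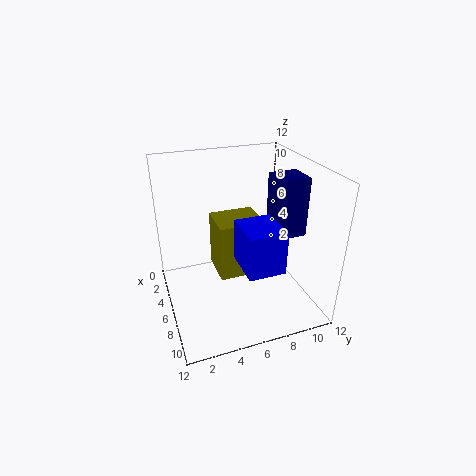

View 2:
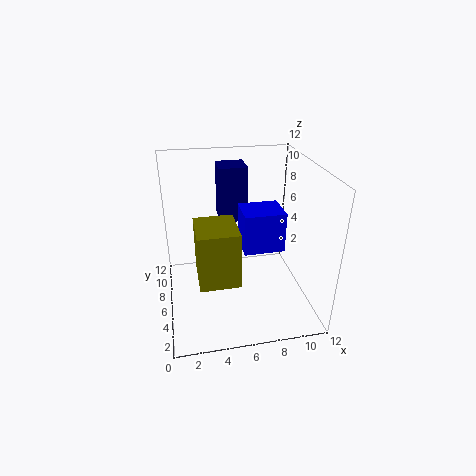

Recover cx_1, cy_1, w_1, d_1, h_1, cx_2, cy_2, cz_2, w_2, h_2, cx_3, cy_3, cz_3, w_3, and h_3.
cx_1 = 5; cy_1 = 9; w_1 = 2.5; d_1 = 2.5; h_1 = 5; cx_2 = 2.5; cy_2 = 4.5; cz_2 = 2; w_2 = 3.5; h_2 = 5; cx_3 = 6.5; cy_3 = 5.5; cz_3 = 4.5; w_3 = 3.5; h_3 = 3.5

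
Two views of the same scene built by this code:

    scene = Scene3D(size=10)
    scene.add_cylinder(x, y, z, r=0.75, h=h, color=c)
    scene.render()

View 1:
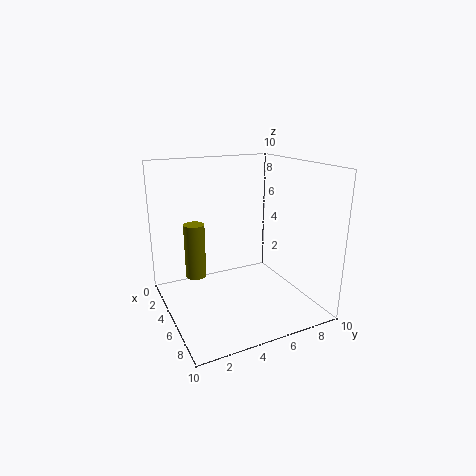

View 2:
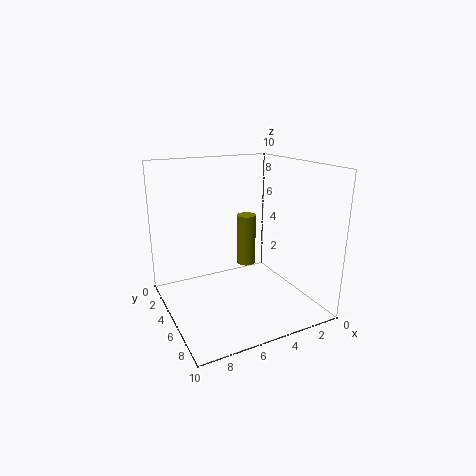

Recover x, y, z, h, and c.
x = 3; y = 2.5; z = 1.75; h = 4; c = 'olive'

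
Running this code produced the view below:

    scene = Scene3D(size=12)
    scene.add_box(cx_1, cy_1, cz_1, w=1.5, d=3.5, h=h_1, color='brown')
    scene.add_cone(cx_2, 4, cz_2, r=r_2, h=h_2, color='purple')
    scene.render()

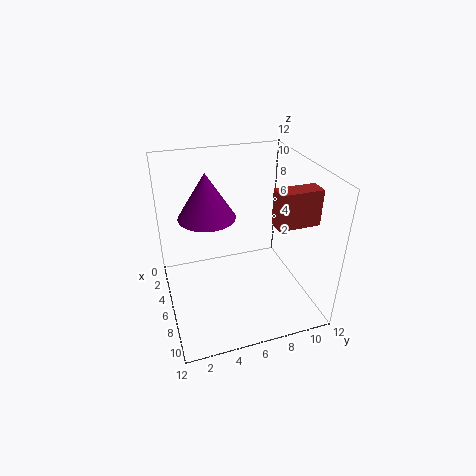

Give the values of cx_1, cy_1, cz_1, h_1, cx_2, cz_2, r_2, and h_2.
cx_1 = 7
cy_1 = 8.5
cz_1 = 7.5
h_1 = 3
cx_2 = 3.5
cz_2 = 7
r_2 = 2.5
h_2 = 4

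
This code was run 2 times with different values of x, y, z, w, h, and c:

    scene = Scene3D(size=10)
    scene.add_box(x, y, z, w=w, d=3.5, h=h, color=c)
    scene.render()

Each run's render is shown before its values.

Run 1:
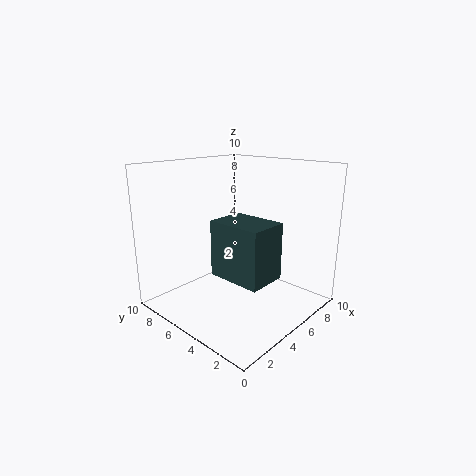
x = 2; y = 1; z = 3.5; w = 2.5; h = 3.5; c = 'darkslategray'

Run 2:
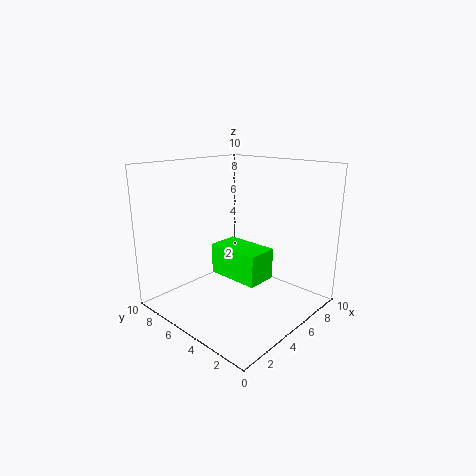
x = 3; y = 2; z = 3; w = 2; h = 2; c = 'lime'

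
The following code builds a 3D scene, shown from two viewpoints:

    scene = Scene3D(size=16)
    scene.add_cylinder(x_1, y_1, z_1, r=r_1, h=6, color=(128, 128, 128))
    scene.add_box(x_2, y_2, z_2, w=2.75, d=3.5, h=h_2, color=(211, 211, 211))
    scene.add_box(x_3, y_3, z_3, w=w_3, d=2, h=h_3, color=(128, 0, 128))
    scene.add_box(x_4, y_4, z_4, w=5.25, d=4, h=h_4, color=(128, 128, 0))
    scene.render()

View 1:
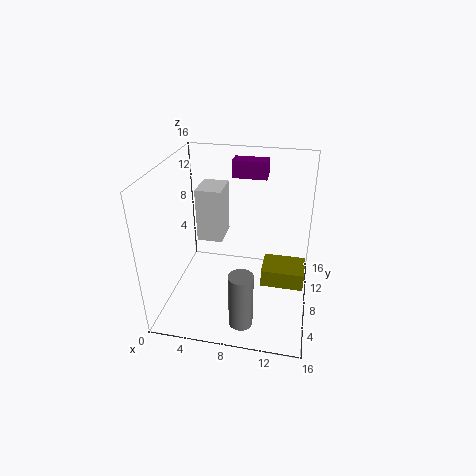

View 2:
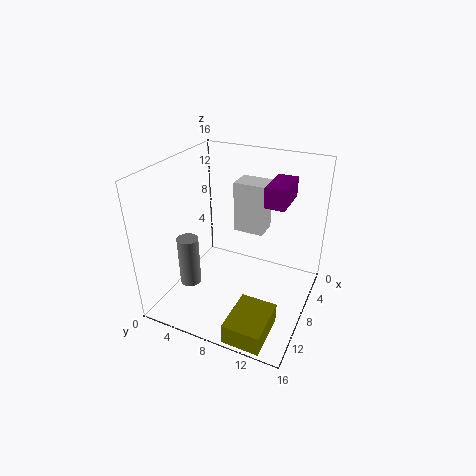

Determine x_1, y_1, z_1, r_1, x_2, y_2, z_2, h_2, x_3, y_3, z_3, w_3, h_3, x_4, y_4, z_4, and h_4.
x_1 = 9.5; y_1 = 2.25; z_1 = 1.25; r_1 = 1.25; x_2 = 3.75; y_2 = 6.75; z_2 = 8; h_2 = 5.75; x_3 = 6.5; y_3 = 11.75; z_3 = 13.5; w_3 = 4; h_3 = 2; x_4 = 10.5; y_4 = 9.75; z_4 = 0.25; h_4 = 2.25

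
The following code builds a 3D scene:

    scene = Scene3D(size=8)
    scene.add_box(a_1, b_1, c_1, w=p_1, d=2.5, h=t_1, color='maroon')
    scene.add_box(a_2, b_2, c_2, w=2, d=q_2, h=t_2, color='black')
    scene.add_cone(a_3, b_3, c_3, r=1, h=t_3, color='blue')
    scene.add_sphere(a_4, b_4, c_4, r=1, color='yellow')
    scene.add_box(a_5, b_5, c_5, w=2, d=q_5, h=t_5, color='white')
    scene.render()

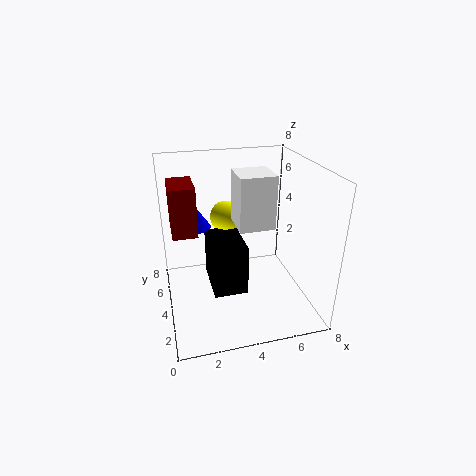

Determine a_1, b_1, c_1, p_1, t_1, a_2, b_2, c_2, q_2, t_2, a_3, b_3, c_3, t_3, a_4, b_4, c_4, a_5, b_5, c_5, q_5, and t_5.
a_1 = 0.5
b_1 = 5.5
c_1 = 3.5
p_1 = 1.5
t_1 = 3
a_2 = 2.5
b_2 = 3.5
c_2 = 0.5
q_2 = 3
t_2 = 3
a_3 = 2
b_3 = 7
c_3 = 3.5
t_3 = 1.5
a_4 = 4
b_4 = 7
c_4 = 4
a_5 = 4
b_5 = 3.5
c_5 = 4.5
q_5 = 2
t_5 = 3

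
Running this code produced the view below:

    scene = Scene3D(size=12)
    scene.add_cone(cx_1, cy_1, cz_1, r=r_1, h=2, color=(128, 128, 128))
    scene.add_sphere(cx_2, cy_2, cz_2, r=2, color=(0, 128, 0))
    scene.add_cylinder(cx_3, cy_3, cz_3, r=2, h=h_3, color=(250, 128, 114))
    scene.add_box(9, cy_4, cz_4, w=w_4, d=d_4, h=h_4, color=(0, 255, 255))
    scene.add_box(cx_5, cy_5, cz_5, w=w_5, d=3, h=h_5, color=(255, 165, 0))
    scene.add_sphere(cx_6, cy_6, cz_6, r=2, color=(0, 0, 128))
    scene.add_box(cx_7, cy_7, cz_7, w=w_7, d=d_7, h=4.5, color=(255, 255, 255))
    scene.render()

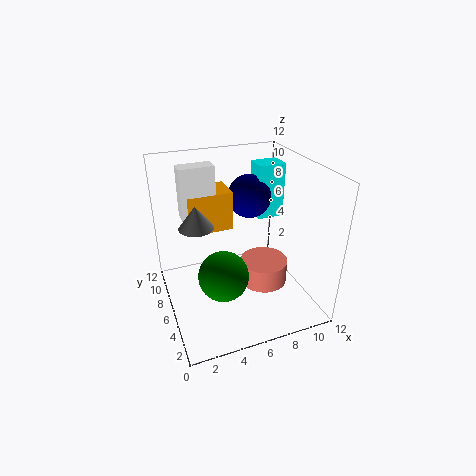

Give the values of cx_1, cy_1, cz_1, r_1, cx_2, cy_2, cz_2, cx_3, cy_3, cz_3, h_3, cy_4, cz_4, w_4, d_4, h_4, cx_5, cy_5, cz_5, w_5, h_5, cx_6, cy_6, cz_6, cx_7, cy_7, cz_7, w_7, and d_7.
cx_1 = 3
cy_1 = 8
cz_1 = 6.5
r_1 = 1.5
cx_2 = 4
cy_2 = 4
cz_2 = 4
cx_3 = 8
cy_3 = 5
cz_3 = 2
h_3 = 2
cy_4 = 8.5
cz_4 = 6
w_4 = 2.5
d_4 = 2
h_4 = 5
cx_5 = 2.5
cy_5 = 8.5
cz_5 = 5.5
w_5 = 4
h_5 = 3.5
cx_6 = 8.5
cy_6 = 9.5
cz_6 = 8
cx_7 = 2
cy_7 = 8.5
cz_7 = 7
w_7 = 3
d_7 = 1.5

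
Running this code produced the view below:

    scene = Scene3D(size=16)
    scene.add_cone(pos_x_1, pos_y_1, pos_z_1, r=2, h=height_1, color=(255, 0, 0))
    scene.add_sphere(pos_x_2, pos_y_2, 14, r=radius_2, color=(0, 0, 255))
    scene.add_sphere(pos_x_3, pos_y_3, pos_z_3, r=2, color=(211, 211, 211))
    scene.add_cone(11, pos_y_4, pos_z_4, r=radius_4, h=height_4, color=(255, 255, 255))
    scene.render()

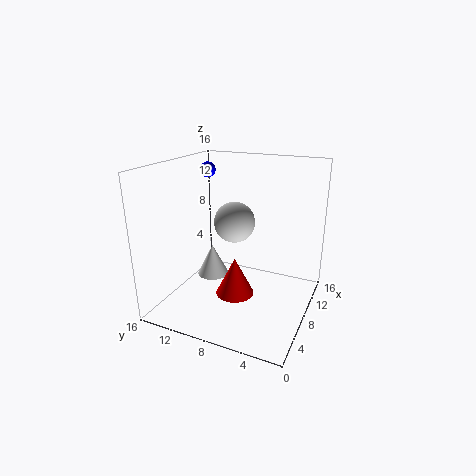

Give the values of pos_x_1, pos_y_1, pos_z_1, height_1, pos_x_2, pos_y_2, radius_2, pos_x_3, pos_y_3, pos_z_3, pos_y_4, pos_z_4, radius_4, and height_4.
pos_x_1 = 5
pos_y_1 = 7
pos_z_1 = 3
height_1 = 4
pos_x_2 = 14
pos_y_2 = 15
radius_2 = 1
pos_x_3 = 5
pos_y_3 = 7
pos_z_3 = 11
pos_y_4 = 13
pos_z_4 = 1
radius_4 = 2
height_4 = 4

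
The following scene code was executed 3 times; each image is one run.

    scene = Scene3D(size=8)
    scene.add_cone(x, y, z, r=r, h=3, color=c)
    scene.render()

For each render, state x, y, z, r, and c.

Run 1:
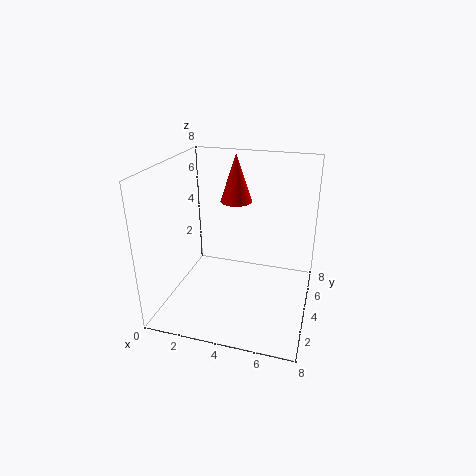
x = 3, y = 7, z = 5, r = 1, c = 'red'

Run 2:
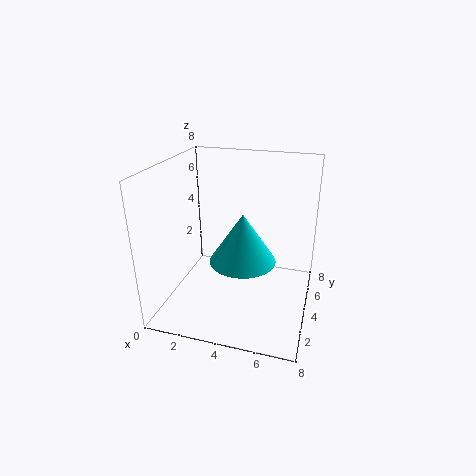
x = 4, y = 5, z = 2, r = 2, c = 'cyan'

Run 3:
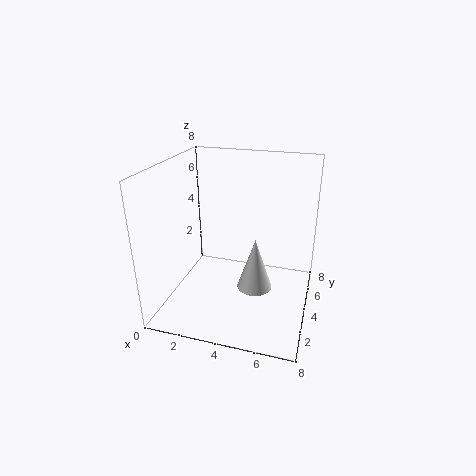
x = 5, y = 4, z = 1, r = 1, c = 'white'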